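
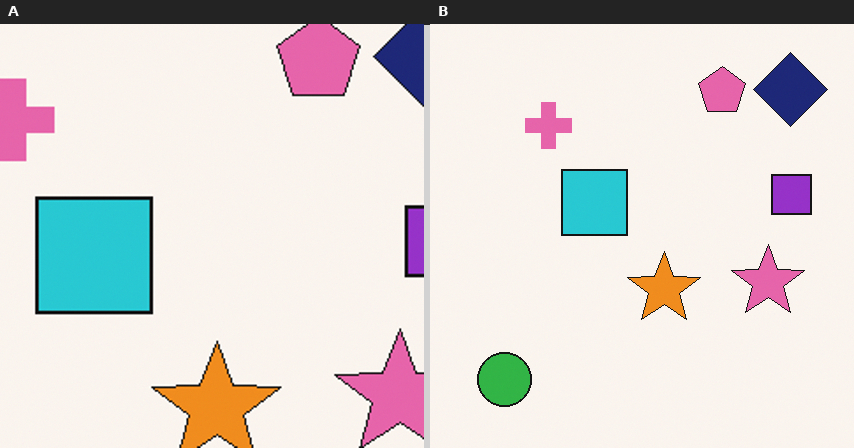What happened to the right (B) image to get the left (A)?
Cropped tightly and scaled back up.

The visible shapes are larger and the field of view is narrower; shapes near the original edges may be partly or wholly outside the frame — a crop-and-rescale.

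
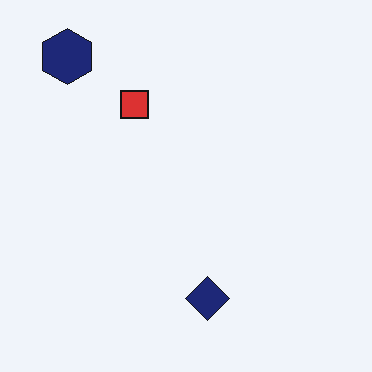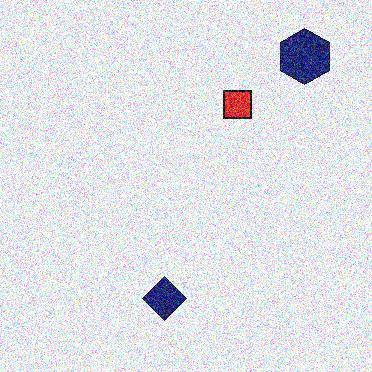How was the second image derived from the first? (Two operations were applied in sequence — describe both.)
This is the original image degraded with heavy additive noise, then flipped horizontally (left ↔ right).

Random speckle covers the whole image, including the flat background. The navy hexagon is in the top-left of the first image and the top-right of the second — shapes on opposite sides of the vertical midline have swapped in a mirror flip.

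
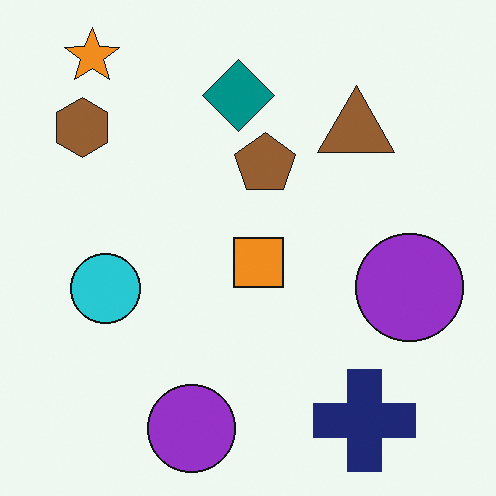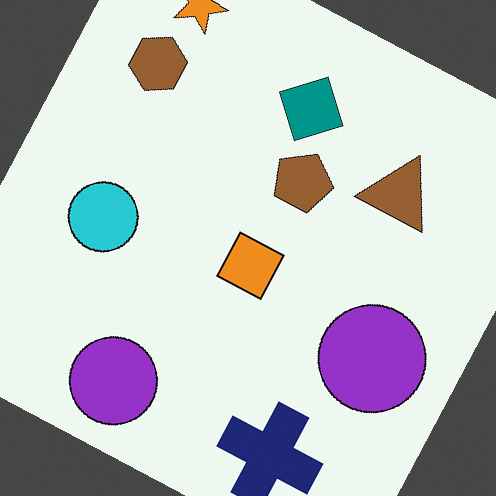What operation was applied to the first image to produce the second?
It was rotated clockwise by a moderate amount.

Every shape is tilted by the same angle and the image corners show triangular fill wedges — a whole-image rotation by a non-right angle.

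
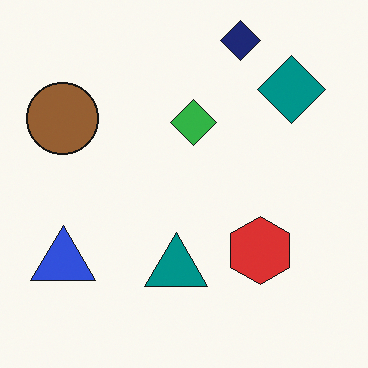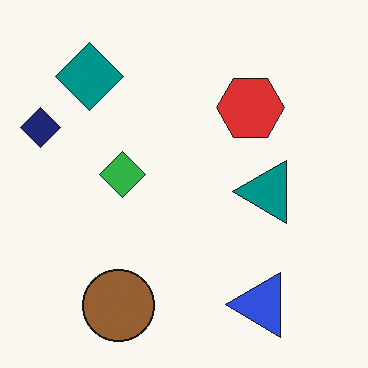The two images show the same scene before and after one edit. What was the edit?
The transformation is: rotated 90° counter-clockwise.

The navy diamond sits in the top of the first image and the left of the second — consistent with a whole-image 90° counter-clockwise rotation.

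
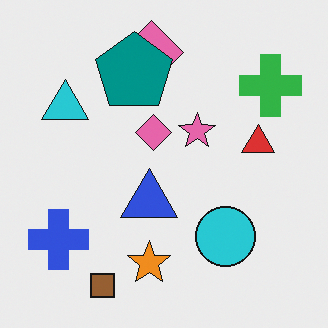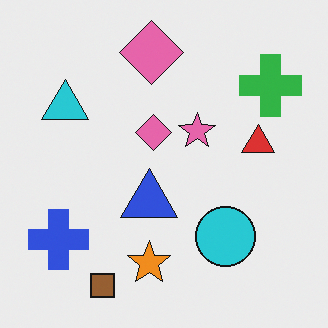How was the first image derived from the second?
The first image is the second overlaid with an additional teal pentagon.

A teal pentagon appears in the first image that is absent from the second.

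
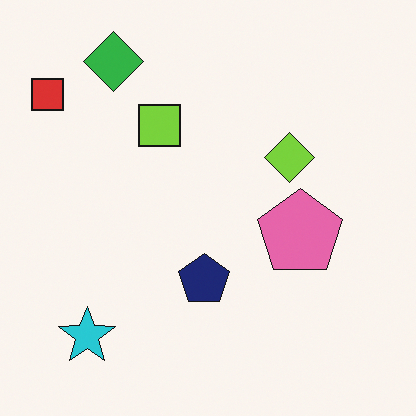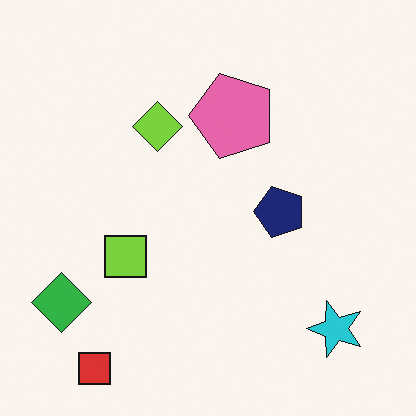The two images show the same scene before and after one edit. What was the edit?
The second image is the first rotated 90° counter-clockwise.

The red square sits in the top-left of the first image and the bottom-left of the second — consistent with a whole-image 90° counter-clockwise rotation.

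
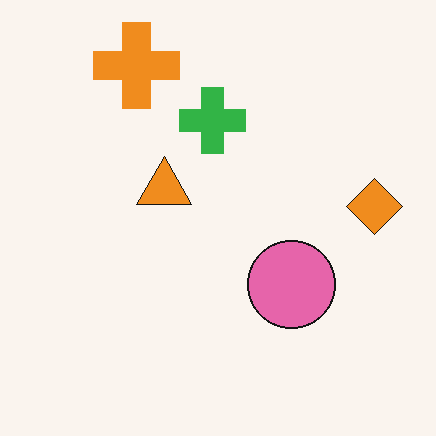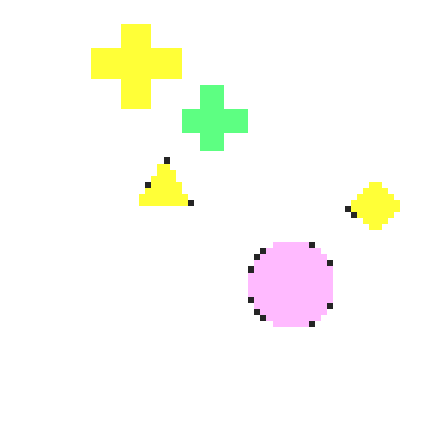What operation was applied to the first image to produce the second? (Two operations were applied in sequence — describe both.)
This is the original image substantially brightened, then pixelated into visible square blocks.

Every pixel — background and shapes alike — is uniformly brightened. Shapes are reduced to large square blocks; fine edges and outlines are lost — a downscale-then-upscale (mosaic) effect.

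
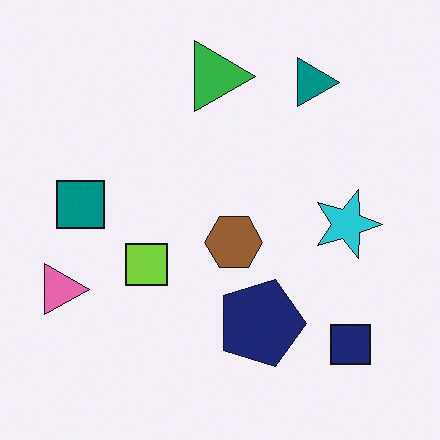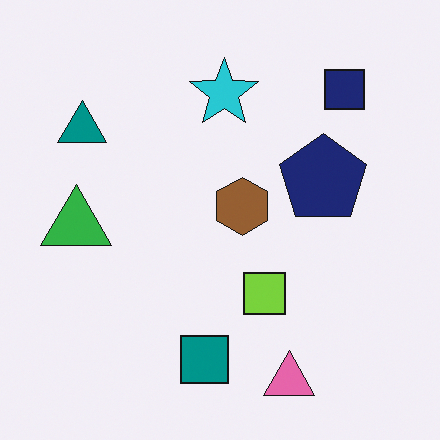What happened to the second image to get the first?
The transformation is: rotated 90° clockwise.

The navy square sits in the top-right of the second image and the bottom-right of the first — consistent with a whole-image 90° clockwise rotation.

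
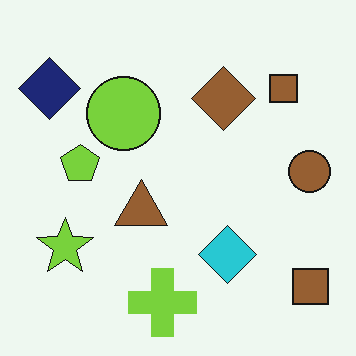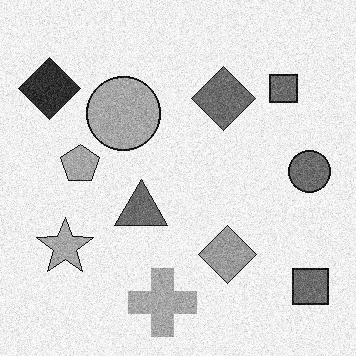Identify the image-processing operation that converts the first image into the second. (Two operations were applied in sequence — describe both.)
The second image is the first degraded with visible gaussian noise, then converted to grayscale.

Random speckle covers the whole image, including the flat background. All color is removed — every shape is now a shade of grey.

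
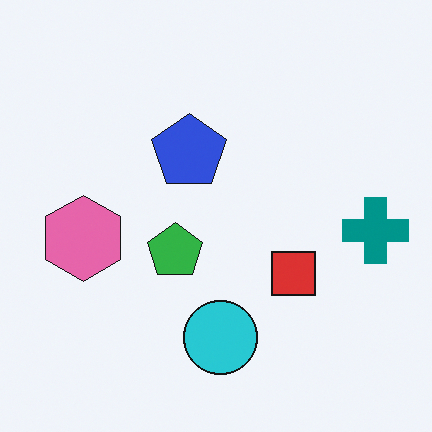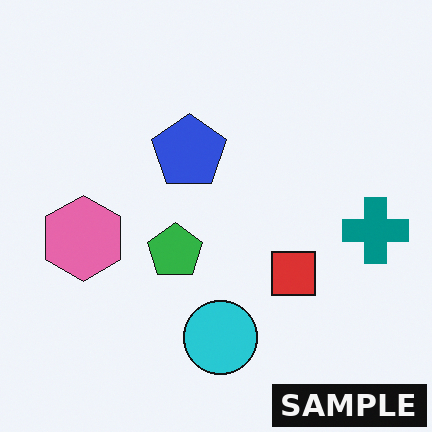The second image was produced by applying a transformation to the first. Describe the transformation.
The second image is the first watermarked with the text "SAMPLE" in the lower-right corner.

A dark label reading "SAMPLE" appears in the lower-right corner.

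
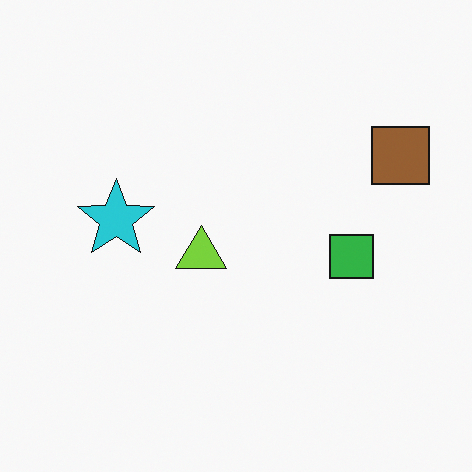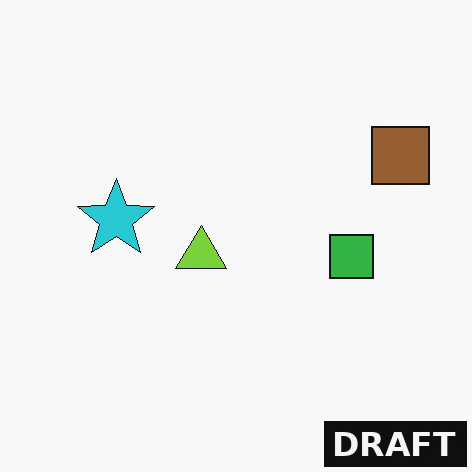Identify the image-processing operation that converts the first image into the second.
The second image is the first watermarked with the text "DRAFT" in the lower-right corner.

A dark label reading "DRAFT" appears in the lower-right corner.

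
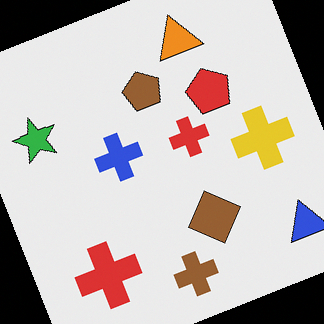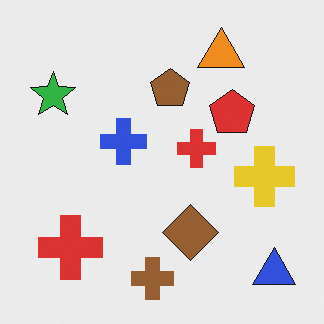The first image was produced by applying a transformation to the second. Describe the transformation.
The first image is the second rotated counter-clockwise by a clearly visible amount.

Every shape is tilted by the same angle and the image corners show triangular fill wedges — a whole-image rotation by a non-right angle.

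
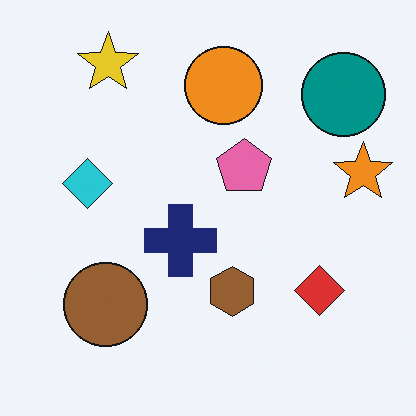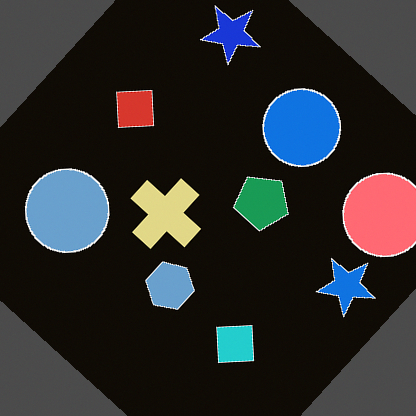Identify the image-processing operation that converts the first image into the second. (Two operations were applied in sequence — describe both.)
It was rotated clockwise by a large amount — several tens of degrees, then color-inverted (negative).

Every shape is tilted by the same angle and the image corners show triangular fill wedges — a whole-image rotation by a non-right angle. The light background has become dark and every shape's color is its complement — a photographic negative.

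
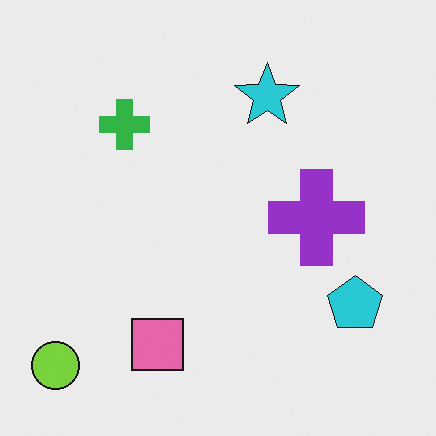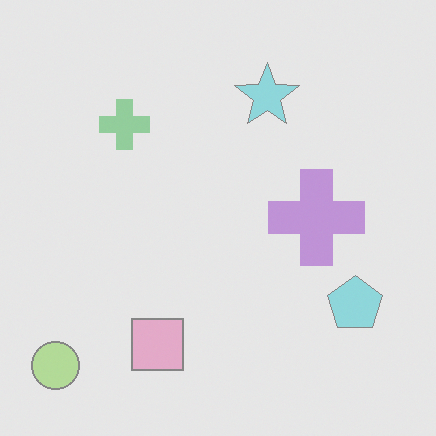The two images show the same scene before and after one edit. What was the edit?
The image was given much lower contrast.

Tones are pushed toward mid-grey across the whole image — a global contrast change.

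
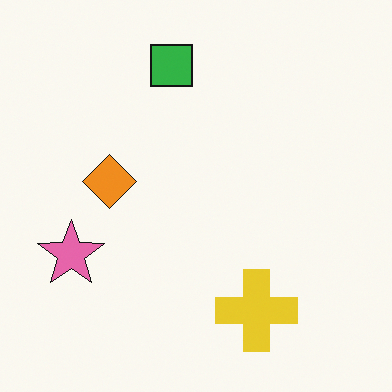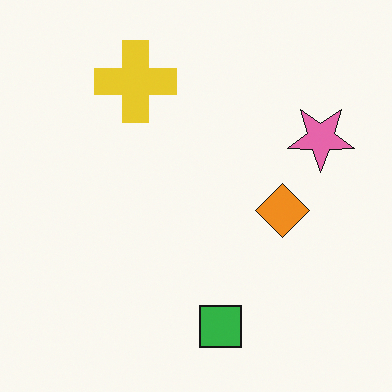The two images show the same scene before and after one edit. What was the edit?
The transformation is: rotated 180°.

The pink star sits in the left of the first image and the right of the second — consistent with a whole-image 180° rotation.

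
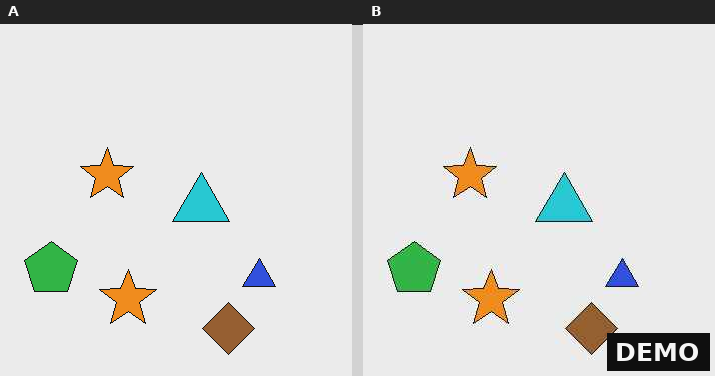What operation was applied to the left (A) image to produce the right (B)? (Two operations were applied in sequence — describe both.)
The right (B) image is the left (A) JPEG-compressed with visible artifacts, then watermarked with the text "DEMO" in the lower-right corner.

Blocky 8×8 compression artifacts appear around shape edges and the flat background shows ringing — characteristic JPEG degradation. A dark label reading "DEMO" appears in the lower-right corner.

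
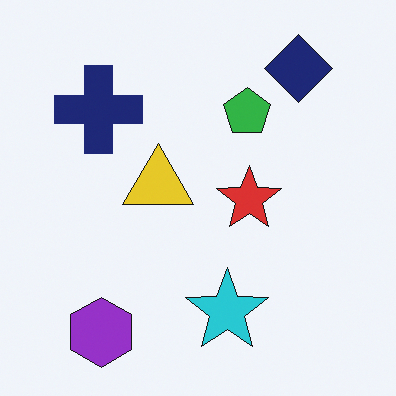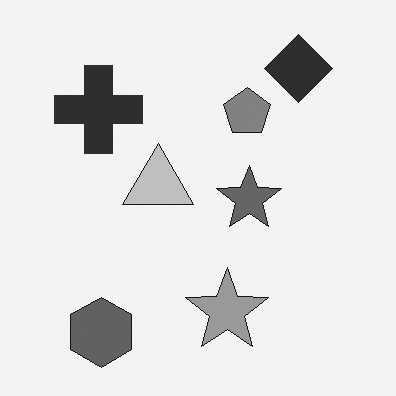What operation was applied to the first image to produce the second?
Converted to grayscale.

All color is removed — every shape is now a shade of grey.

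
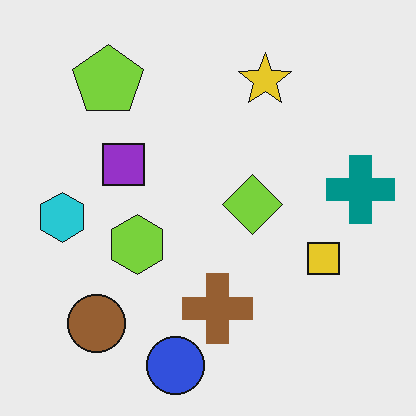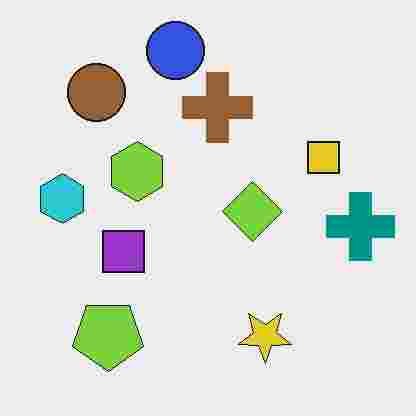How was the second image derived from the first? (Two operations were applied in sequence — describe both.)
Flipped vertically (top ↔ bottom), then degraded with heavy JPEG compression.

The blue circle is in the bottom of the first image and the top of the second — shapes on opposite sides of the horizontal midline have swapped in a mirror flip. Blocky 8×8 compression artifacts appear around shape edges and the flat background shows ringing — characteristic JPEG degradation.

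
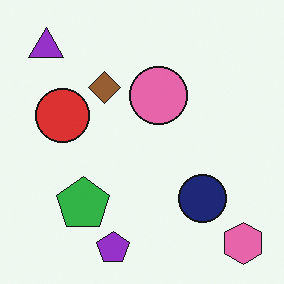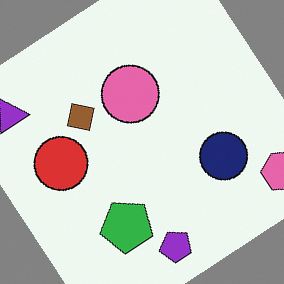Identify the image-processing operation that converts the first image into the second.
The second image is the first rotated counter-clockwise by a large amount — several tens of degrees.

Every shape is tilted by the same angle and the image corners show triangular fill wedges — a whole-image rotation by a non-right angle.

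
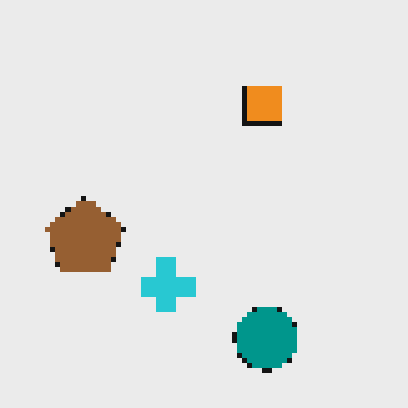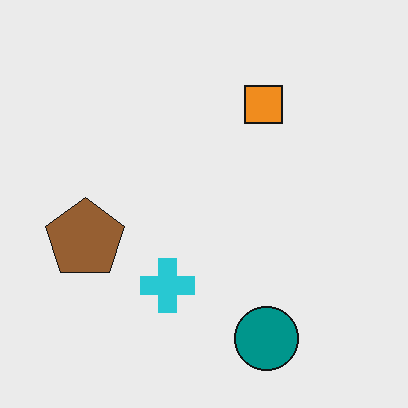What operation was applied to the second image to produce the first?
The first image is the second mildly pixelated.

Shapes are reduced to large square blocks; fine edges and outlines are lost — a downscale-then-upscale (mosaic) effect.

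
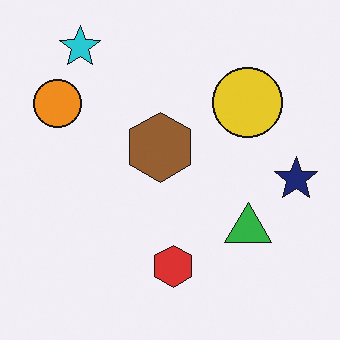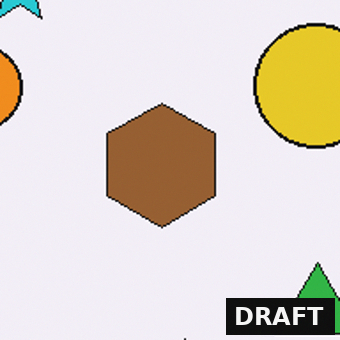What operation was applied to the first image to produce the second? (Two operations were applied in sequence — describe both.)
This is the original image cropped tightly and scaled back up, then watermarked with the text "DRAFT" in the lower-right corner.

The visible shapes are larger and the field of view is narrower; shapes near the original edges may be partly or wholly outside the frame — a crop-and-rescale. A dark label reading "DRAFT" appears in the lower-right corner.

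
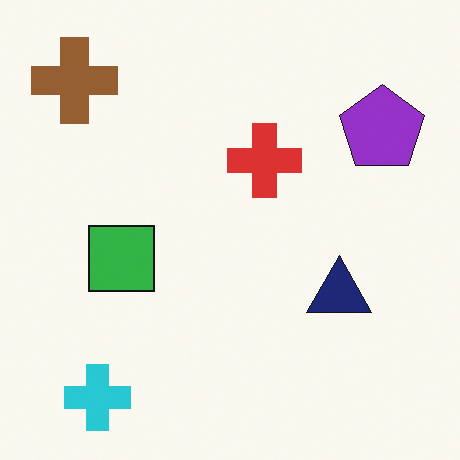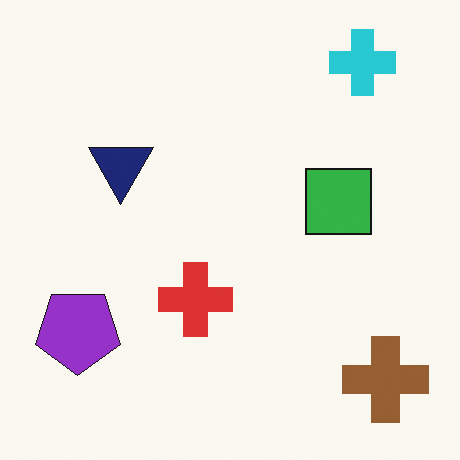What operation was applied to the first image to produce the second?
The image was rotated 180°.

The brown cross sits in the top-left of the first image and the bottom-right of the second — consistent with a whole-image 180° rotation.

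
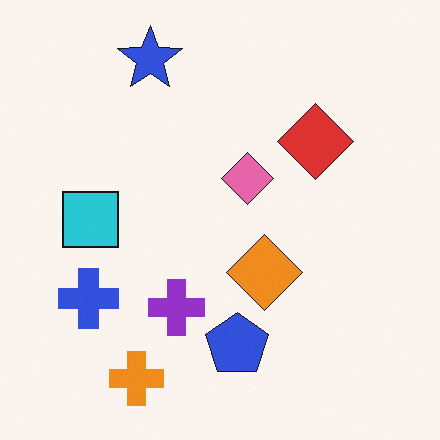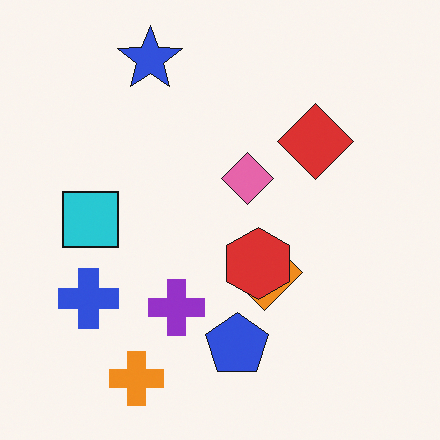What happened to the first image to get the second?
This is the original image overlaid with an additional red hexagon.

A red hexagon appears in the second image that is absent from the first.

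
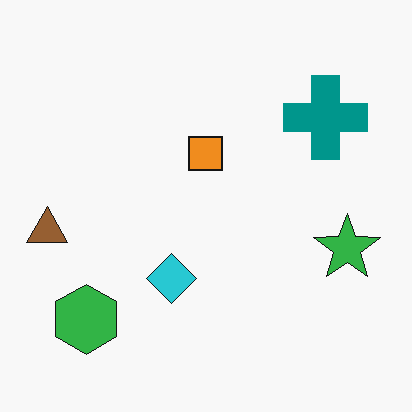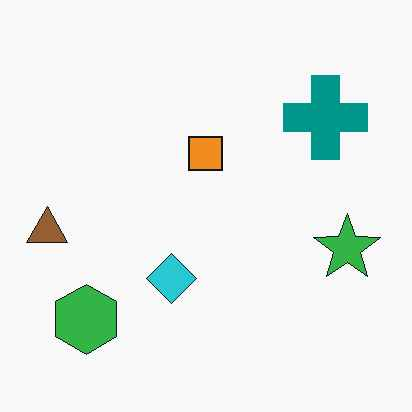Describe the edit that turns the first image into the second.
The transformation is: JPEG-compressed with visible artifacts.

Blocky 8×8 compression artifacts appear around shape edges and the flat background shows ringing — characteristic JPEG degradation.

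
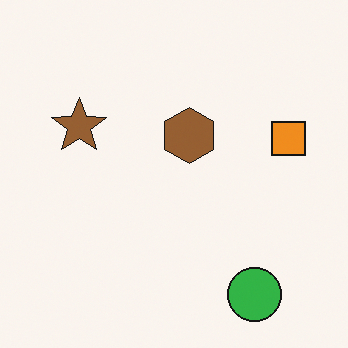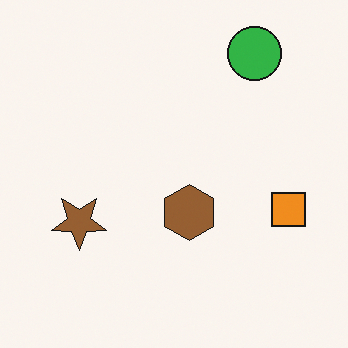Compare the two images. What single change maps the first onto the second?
The image was flipped vertically (top ↔ bottom).

The green circle is in the bottom-right of the first image and the top-right of the second — shapes on opposite sides of the horizontal midline have swapped in a mirror flip.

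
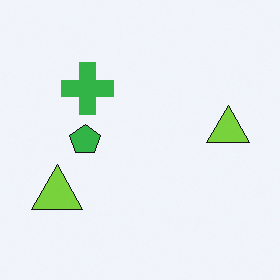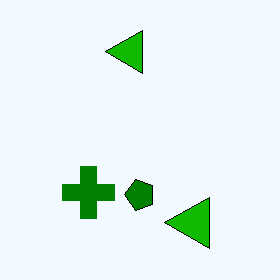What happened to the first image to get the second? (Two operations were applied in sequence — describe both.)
Rotated 90° counter-clockwise, then boosted in contrast.

The green cross sits in the top-left of the first image and the bottom-left of the second — consistent with a whole-image 90° counter-clockwise rotation. Tones are pushed away from mid-grey across the whole image — a global contrast change.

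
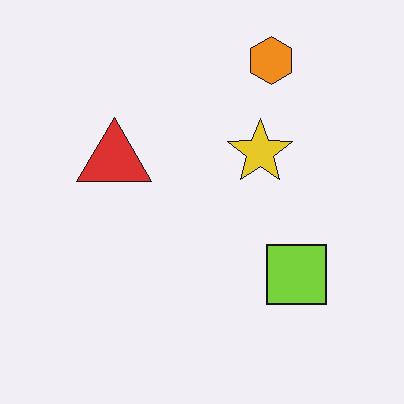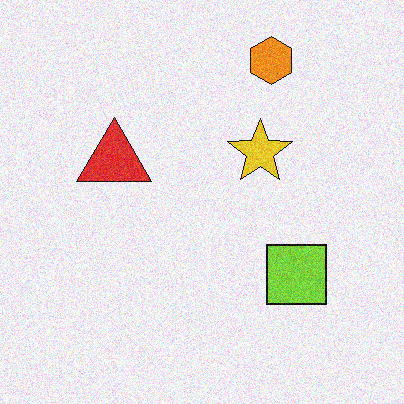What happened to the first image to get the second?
This is the original image degraded with visible gaussian noise.

Random speckle covers the whole image, including the flat background.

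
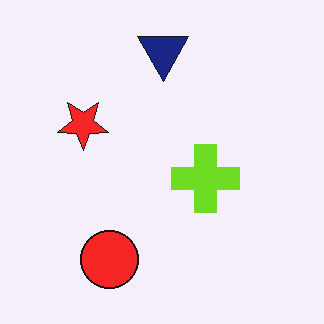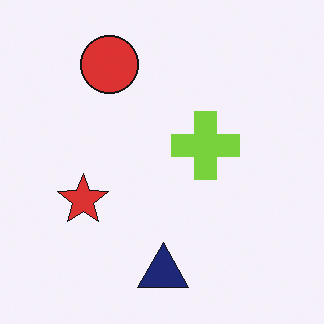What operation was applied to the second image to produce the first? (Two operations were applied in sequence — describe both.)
This is the original image flipped vertically (top ↔ bottom), then slightly oversaturated.

The navy triangle is in the bottom of the second image and the top of the first — shapes on opposite sides of the horizontal midline have swapped in a mirror flip. All colors are more vivid — a global saturation change.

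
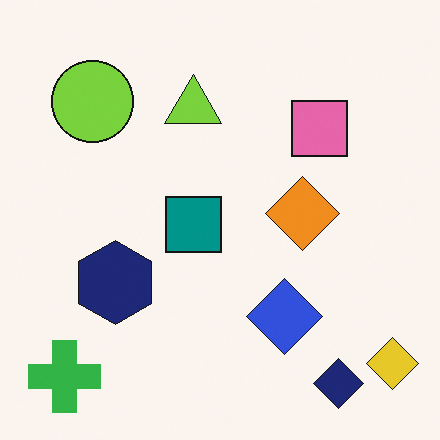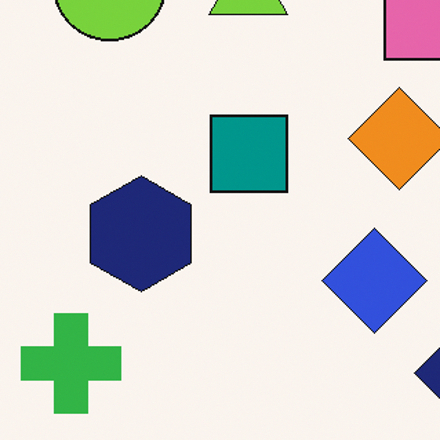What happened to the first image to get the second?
Cropped to a modestly smaller region and rescaled.

The visible shapes are larger and the field of view is narrower; shapes near the original edges may be partly or wholly outside the frame — a crop-and-rescale.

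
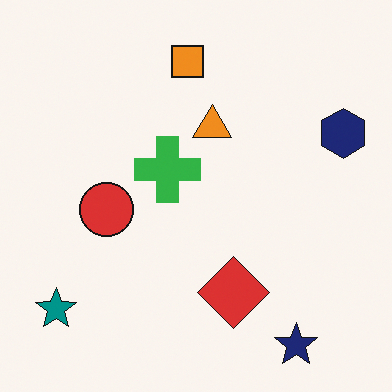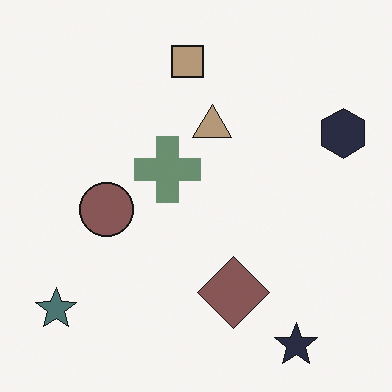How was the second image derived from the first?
The image was made much more muted (saturation change).

All colors are more muted and greyish — a global saturation change.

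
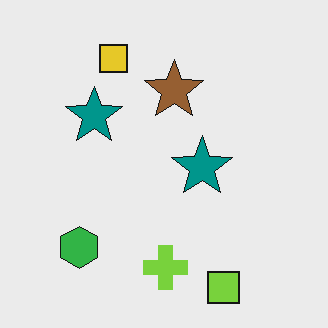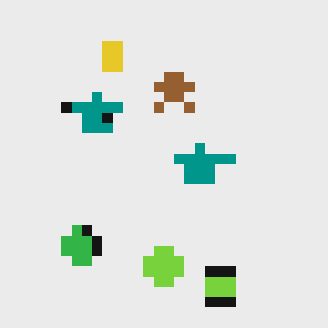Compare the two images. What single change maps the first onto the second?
The transformation is: heavily pixelated into large blocks.

Shapes are reduced to large square blocks; fine edges and outlines are lost — a downscale-then-upscale (mosaic) effect.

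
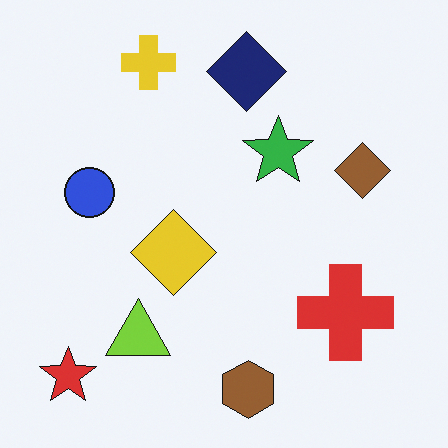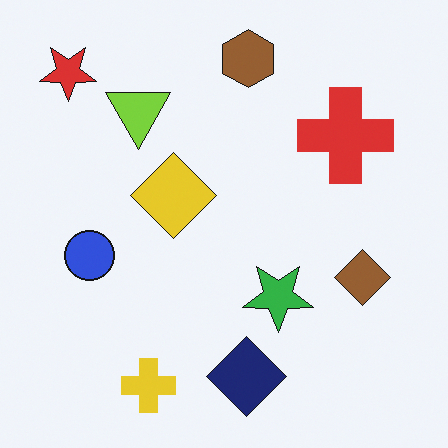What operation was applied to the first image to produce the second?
This is the original image flipped vertically (top ↔ bottom).

The brown hexagon is in the bottom of the first image and the top of the second — shapes on opposite sides of the horizontal midline have swapped in a mirror flip.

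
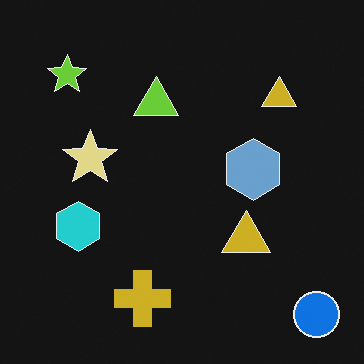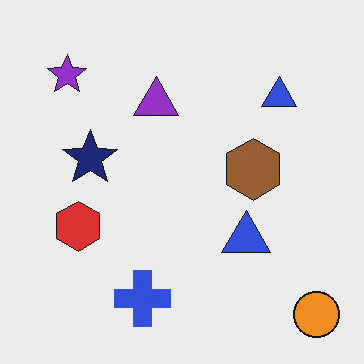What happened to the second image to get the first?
It was color-inverted (negative).

The light background has become dark and every shape's color is its complement — a photographic negative.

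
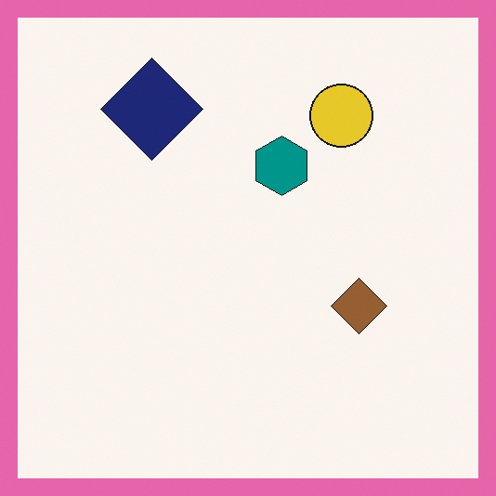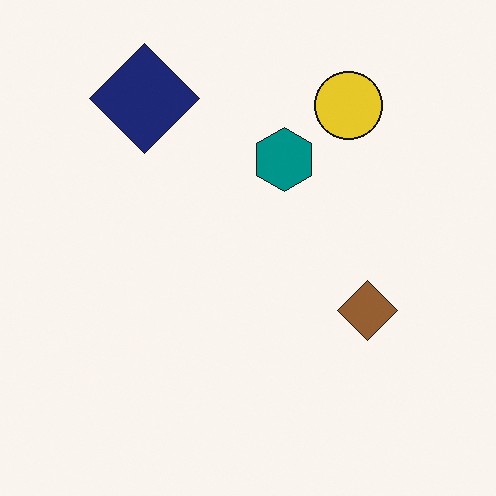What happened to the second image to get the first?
It was framed with a pink border.

A solid pink frame runs around the edge of the first image, with the content slightly shrunk inside it.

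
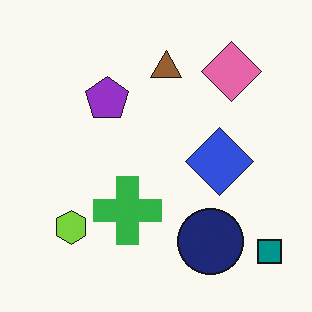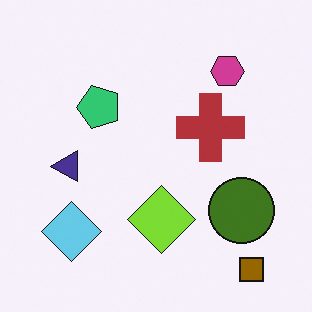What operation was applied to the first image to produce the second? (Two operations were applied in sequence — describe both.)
The transformation is: transposed (reflected across the top-left ↔ bottom-right diagonal), then hue-shifted by a large amount.

Shapes have swapped their row and column positions — what was in the top-right is now in the bottom-left — a diagonal reflection. Every shape's color has rotated by the same amount around the hue wheel — a uniform hue shift.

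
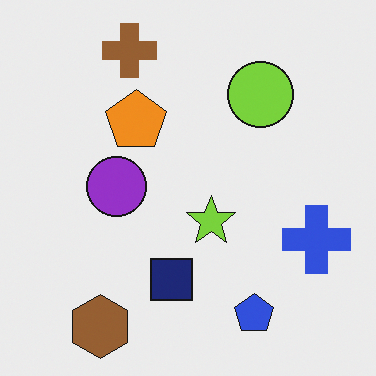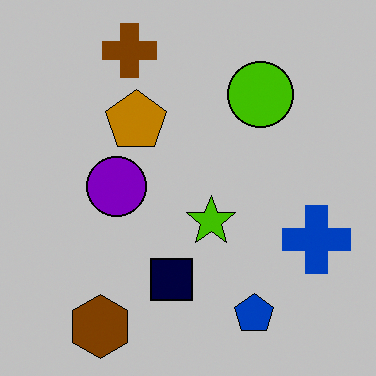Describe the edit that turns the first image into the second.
It was aggressively posterized.

Each flat color has snapped to a coarser quantized level — most visibly, the near-white background has dropped to a flat grey.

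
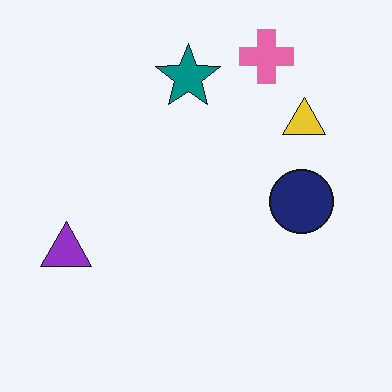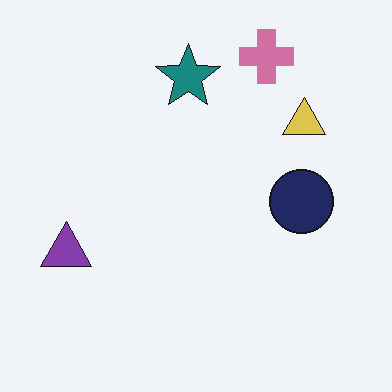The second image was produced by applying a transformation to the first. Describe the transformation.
The image was slightly desaturated.

All colors are more muted and greyish — a global saturation change.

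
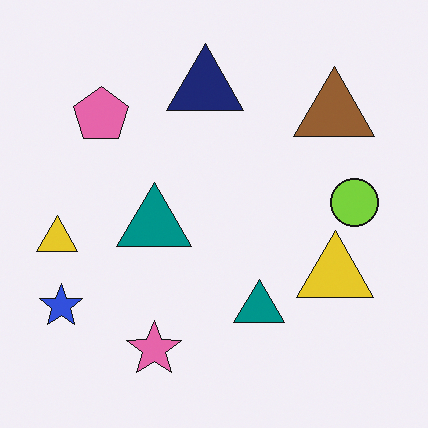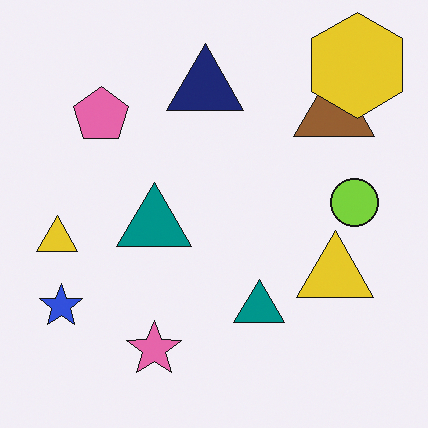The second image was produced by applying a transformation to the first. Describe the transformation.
The image was overlaid with an additional yellow hexagon.

A yellow hexagon appears in the second image that is absent from the first.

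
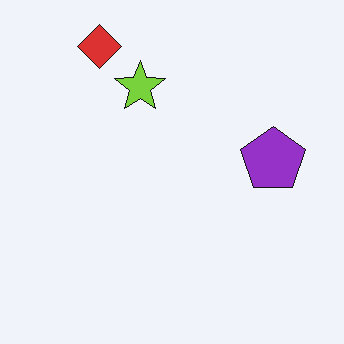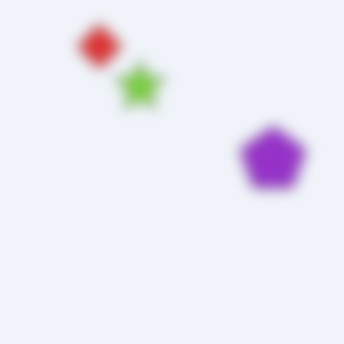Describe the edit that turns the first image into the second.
Heavily blurred.

Shape edges and outlines are uniformly softened across the whole image.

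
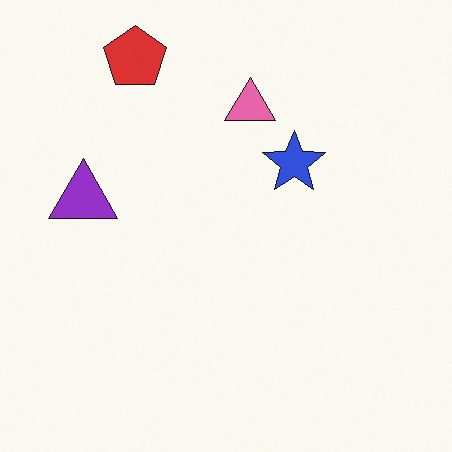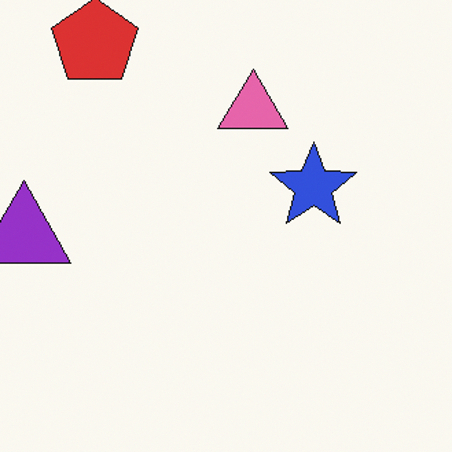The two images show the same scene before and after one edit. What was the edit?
The transformation is: cropped to a modestly smaller region and rescaled.

The visible shapes are larger and the field of view is narrower; shapes near the original edges may be partly or wholly outside the frame — a crop-and-rescale.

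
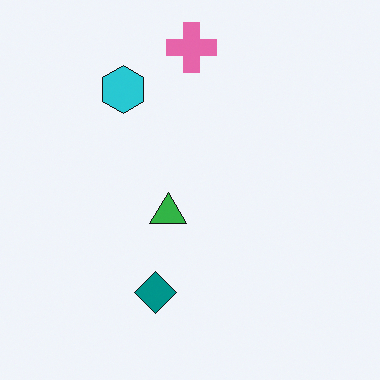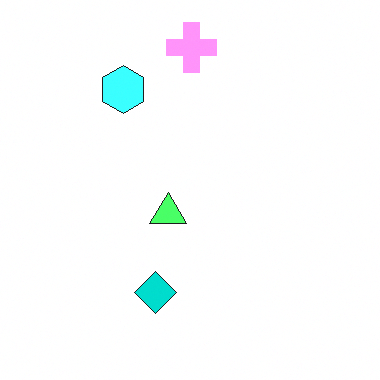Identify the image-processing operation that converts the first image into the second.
Noticeably brightened.

Every pixel — background and shapes alike — is uniformly brightened.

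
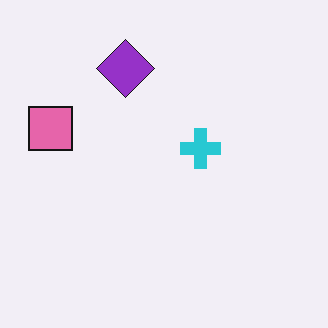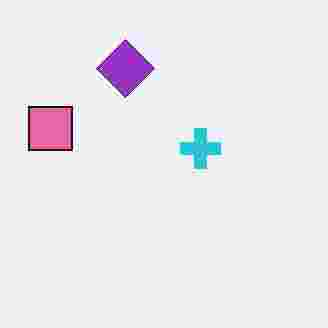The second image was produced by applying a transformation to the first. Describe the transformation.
This is the original image degraded with heavy JPEG compression.

Blocky 8×8 compression artifacts appear around shape edges and the flat background shows ringing — characteristic JPEG degradation.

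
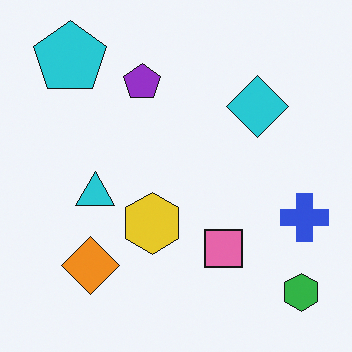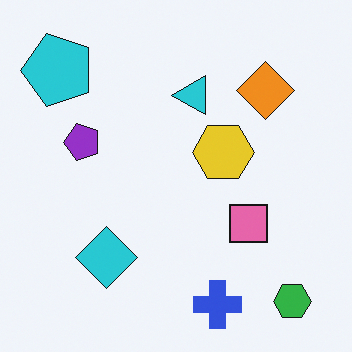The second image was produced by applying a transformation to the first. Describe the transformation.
The image was transposed (reflected across the top-left ↔ bottom-right diagonal).

Shapes have swapped their row and column positions — what was in the top-right is now in the bottom-left — a diagonal reflection.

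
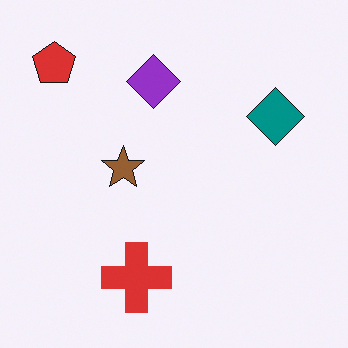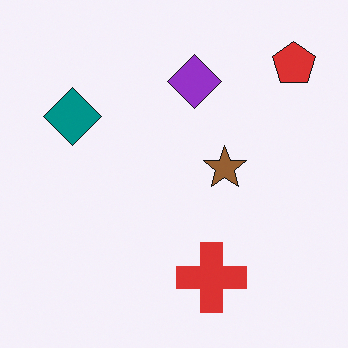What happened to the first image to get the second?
The image was flipped horizontally (left ↔ right).

The red pentagon is in the top-left of the first image and the top-right of the second — shapes on opposite sides of the vertical midline have swapped in a mirror flip.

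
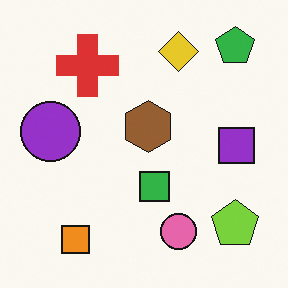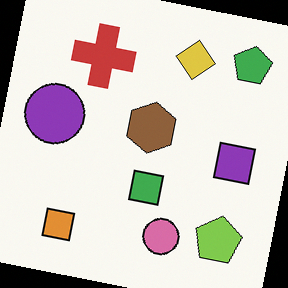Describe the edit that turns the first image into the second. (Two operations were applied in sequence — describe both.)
Slightly desaturated, then rotated clockwise by a small amount.

All colors are more muted and greyish — a global saturation change. Every shape is tilted by the same angle and the image corners show triangular fill wedges — a whole-image rotation by a non-right angle.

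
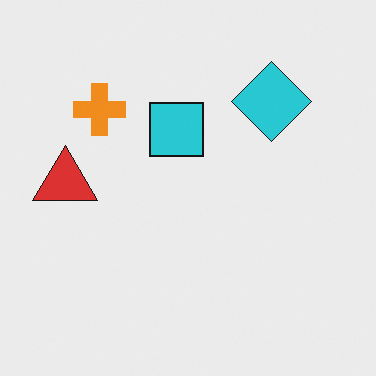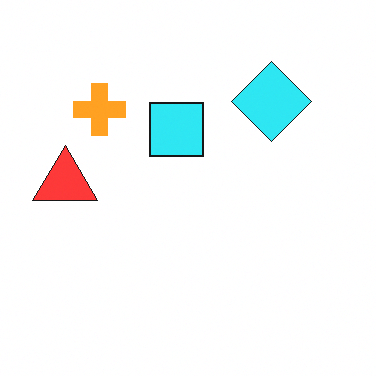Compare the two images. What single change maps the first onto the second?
Brightened a little.

Every pixel — background and shapes alike — is uniformly brightened.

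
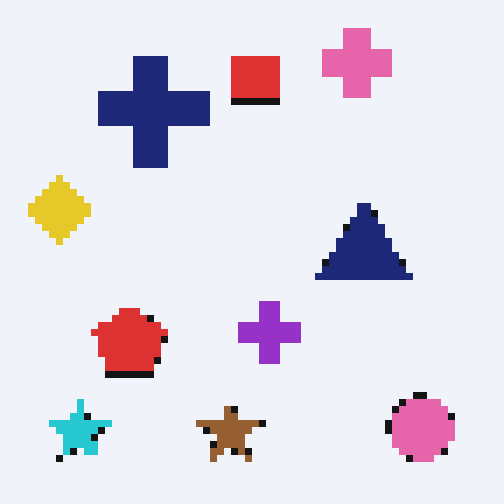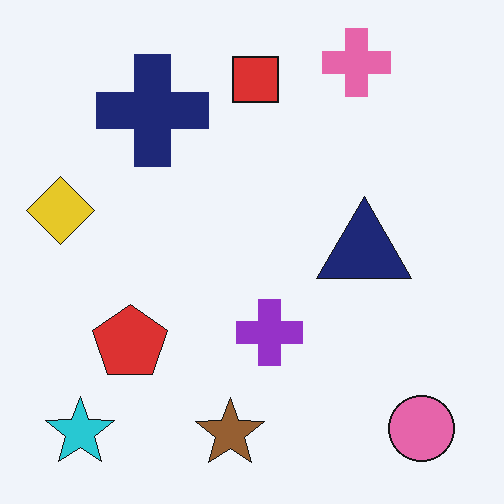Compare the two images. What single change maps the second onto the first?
The first image is the second pixelated into visible square blocks.

Shapes are reduced to large square blocks; fine edges and outlines are lost — a downscale-then-upscale (mosaic) effect.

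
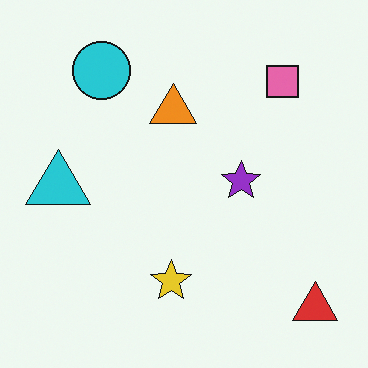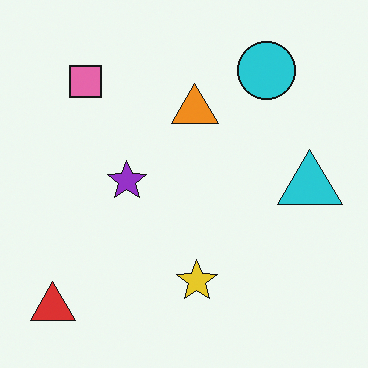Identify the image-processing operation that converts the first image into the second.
Flipped horizontally (left ↔ right).

The red triangle is in the bottom-right of the first image and the bottom-left of the second — shapes on opposite sides of the vertical midline have swapped in a mirror flip.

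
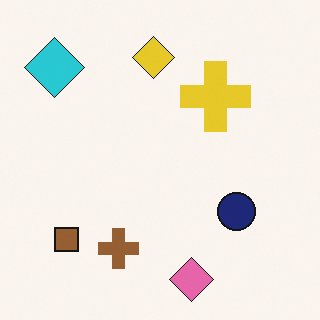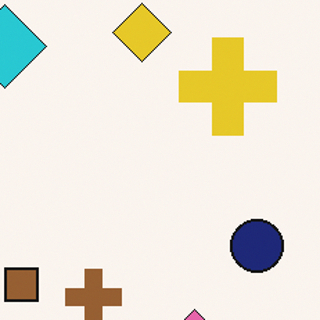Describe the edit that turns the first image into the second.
This is the original image cropped slightly and scaled back up.

The visible shapes are larger and the field of view is narrower; shapes near the original edges may be partly or wholly outside the frame — a crop-and-rescale.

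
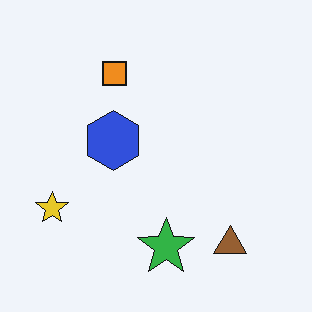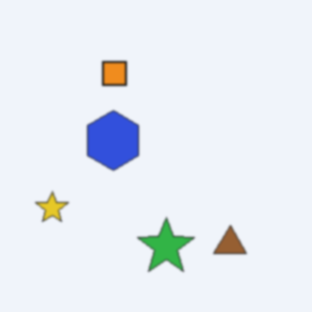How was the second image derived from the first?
This is the original image given a subtle gaussian blur.

Shape edges and outlines are uniformly softened across the whole image.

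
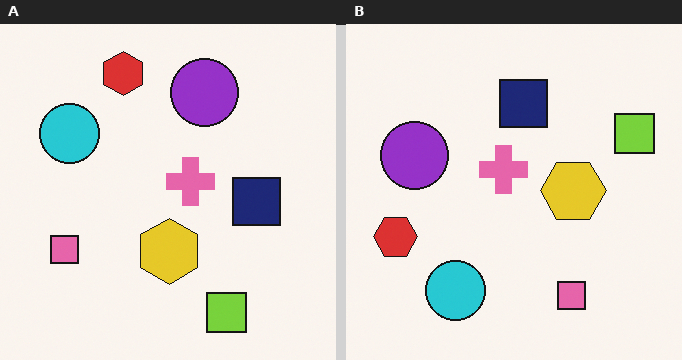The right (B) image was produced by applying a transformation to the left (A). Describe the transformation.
This is the original image rotated 90° counter-clockwise.

The lime square sits in the bottom-right of the left (A) image and the top-right of the right (B) — consistent with a whole-image 90° counter-clockwise rotation.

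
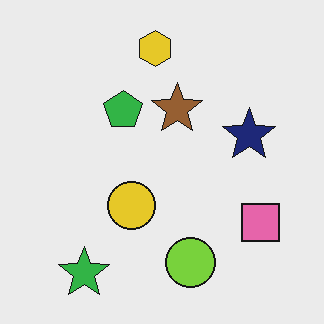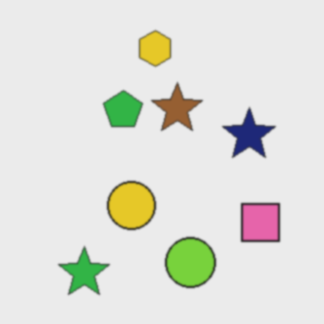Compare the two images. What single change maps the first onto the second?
This is the original image given a subtle gaussian blur.

Shape edges and outlines are uniformly softened across the whole image.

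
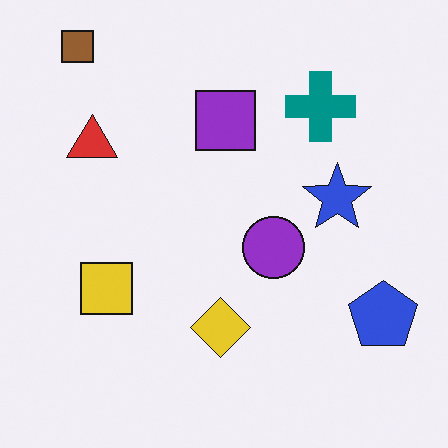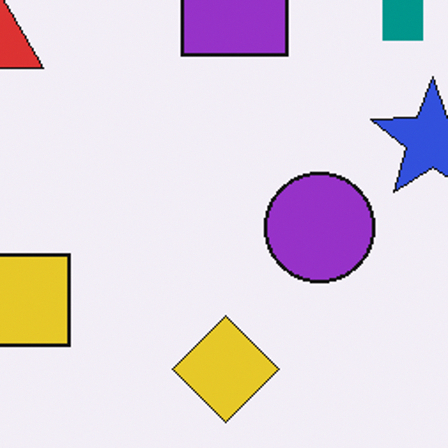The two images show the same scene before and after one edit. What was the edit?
Cropped to a noticeably smaller region and rescaled.

The visible shapes are larger and the field of view is narrower; shapes near the original edges may be partly or wholly outside the frame — a crop-and-rescale.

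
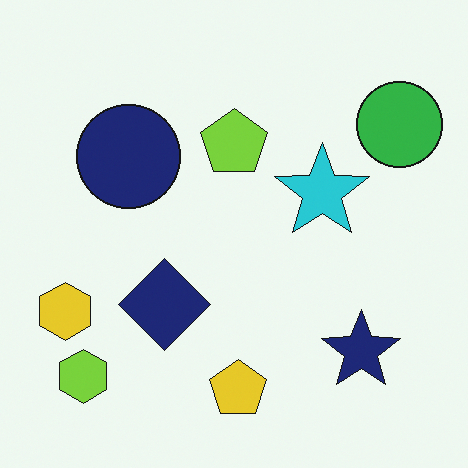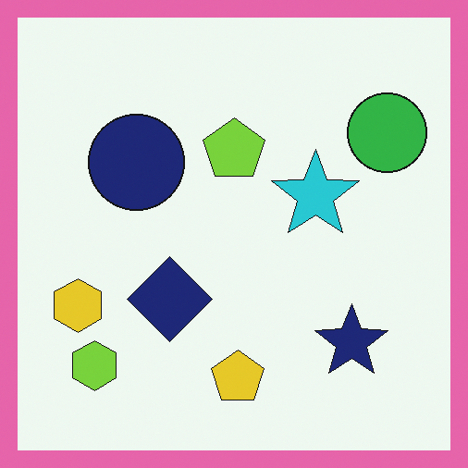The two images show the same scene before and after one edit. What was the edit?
This is the original image framed with a pink border.

A solid pink frame runs around the edge of the second image, with the content slightly shrunk inside it.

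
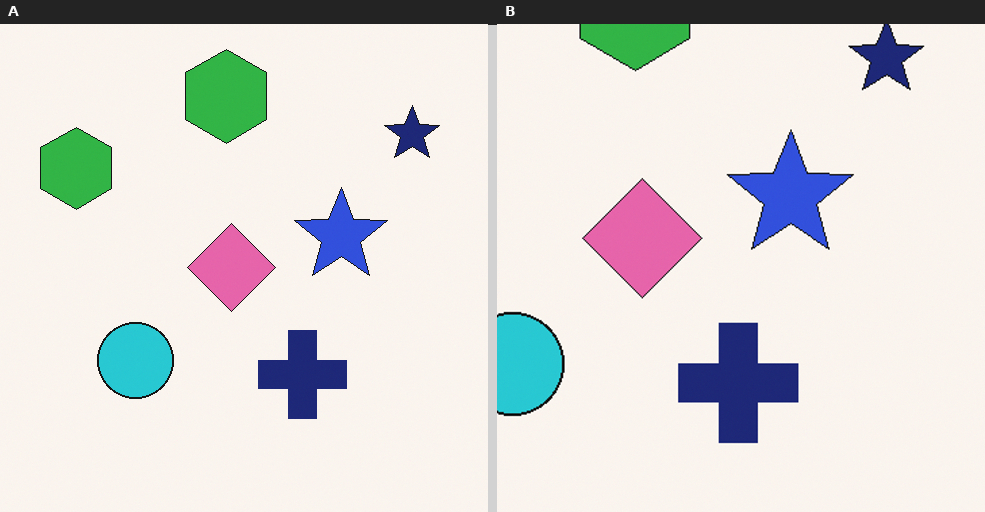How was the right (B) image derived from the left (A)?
The right (B) image is the left (A) cropped slightly and scaled back up.

The visible shapes are larger and the field of view is narrower; shapes near the original edges may be partly or wholly outside the frame — a crop-and-rescale.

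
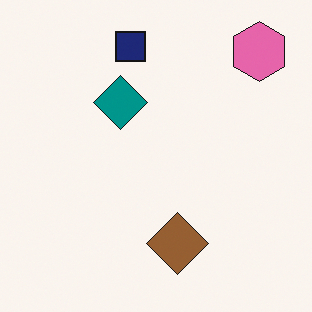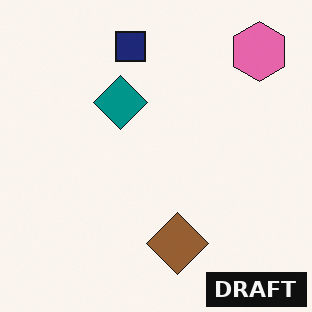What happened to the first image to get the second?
This is the original image watermarked with the text "DRAFT" in the lower-right corner.

A dark label reading "DRAFT" appears in the lower-right corner.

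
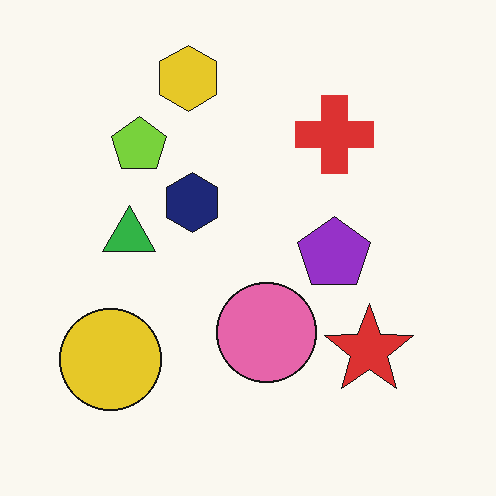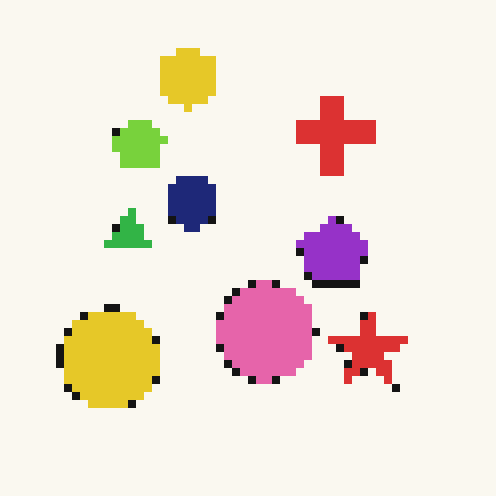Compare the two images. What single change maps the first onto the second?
It was moderately pixelated.

Shapes are reduced to large square blocks; fine edges and outlines are lost — a downscale-then-upscale (mosaic) effect.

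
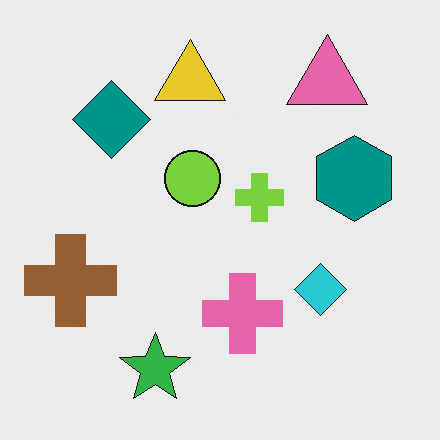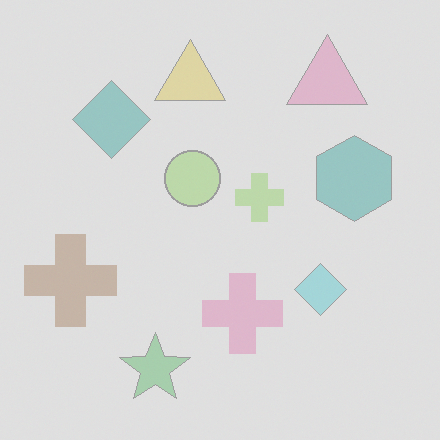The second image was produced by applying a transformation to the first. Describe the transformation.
The image was given much lower contrast.

Tones are pushed toward mid-grey across the whole image — a global contrast change.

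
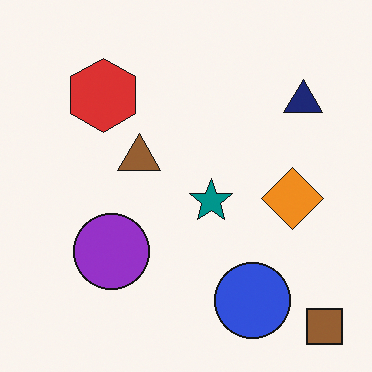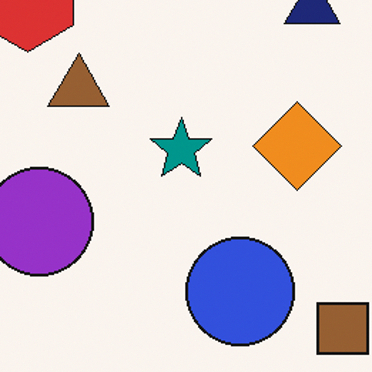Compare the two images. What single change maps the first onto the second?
The transformation is: cropped slightly and scaled back up.

The visible shapes are larger and the field of view is narrower; shapes near the original edges may be partly or wholly outside the frame — a crop-and-rescale.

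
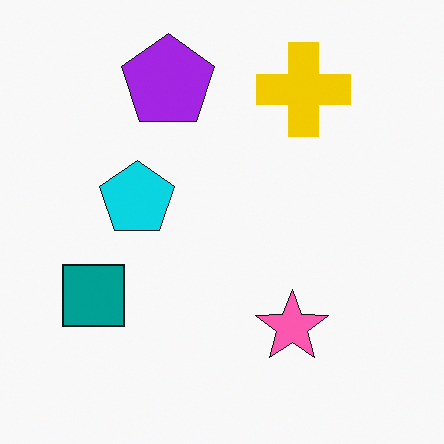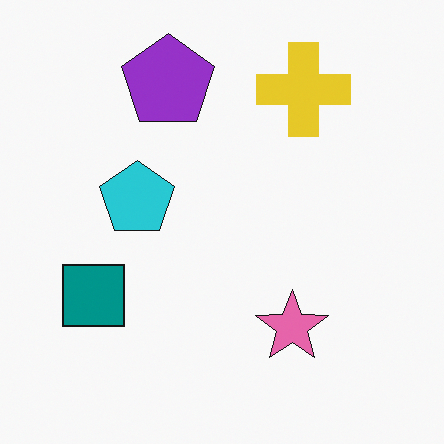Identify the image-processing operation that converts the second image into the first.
The image was slightly oversaturated.

All colors are more vivid — a global saturation change.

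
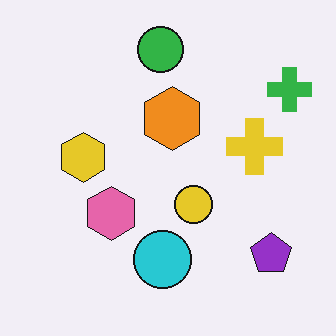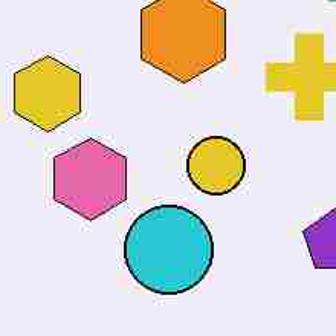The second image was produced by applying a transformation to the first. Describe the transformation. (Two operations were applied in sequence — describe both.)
The transformation is: degraded with heavy JPEG compression, then cropped slightly and scaled back up.

Blocky 8×8 compression artifacts appear around shape edges and the flat background shows ringing — characteristic JPEG degradation. The visible shapes are larger and the field of view is narrower; shapes near the original edges may be partly or wholly outside the frame — a crop-and-rescale.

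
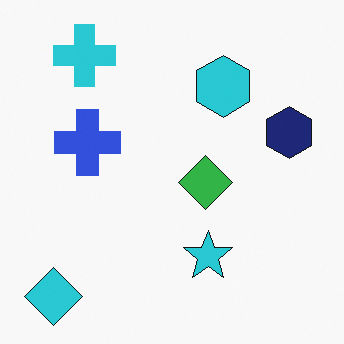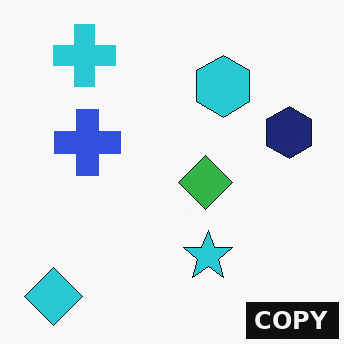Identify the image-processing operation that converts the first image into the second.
Watermarked with the text "COPY" in the lower-right corner.

A dark label reading "COPY" appears in the lower-right corner.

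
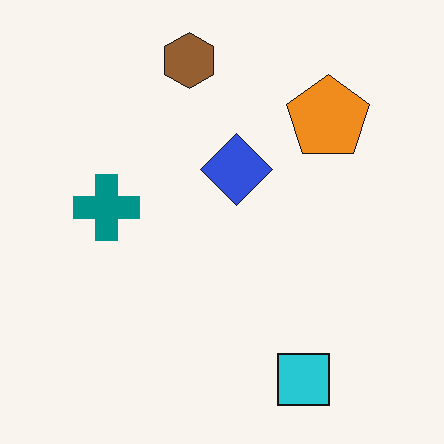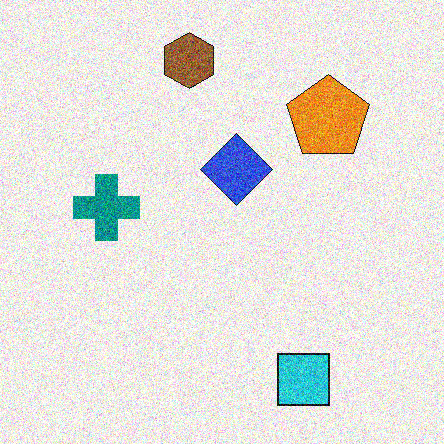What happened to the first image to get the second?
The second image is the first degraded with strong gaussian noise.

Random speckle covers the whole image, including the flat background.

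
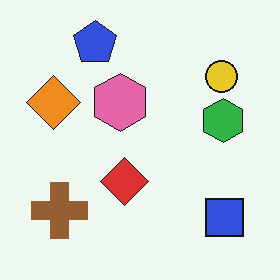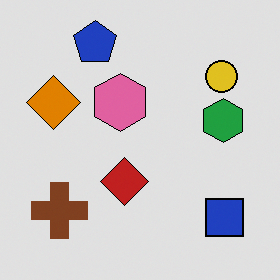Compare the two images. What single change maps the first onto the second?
The transformation is: moderately posterized.

Each flat color has snapped to a coarser quantized level — most visibly, the near-white background has dropped to a flat grey.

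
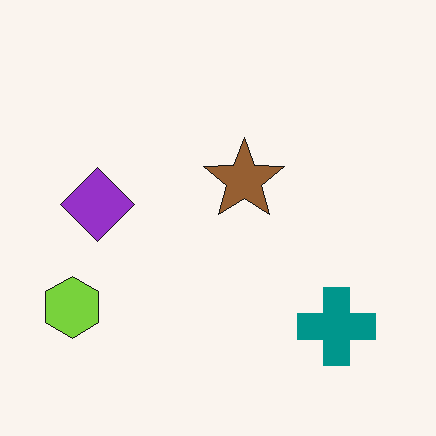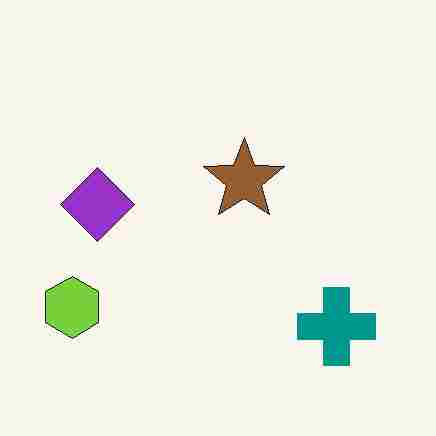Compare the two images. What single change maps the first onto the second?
The second image is the first heavily JPEG-compressed with obvious blocking artifacts.

Blocky 8×8 compression artifacts appear around shape edges and the flat background shows ringing — characteristic JPEG degradation.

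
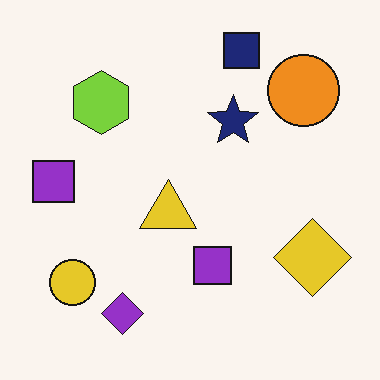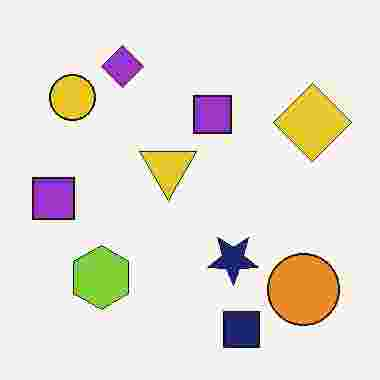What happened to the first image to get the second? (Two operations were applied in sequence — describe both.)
This is the original image flipped vertically (top ↔ bottom), then heavily JPEG-compressed with obvious blocking artifacts.

The navy square is in the top of the first image and the bottom of the second — shapes on opposite sides of the horizontal midline have swapped in a mirror flip. Blocky 8×8 compression artifacts appear around shape edges and the flat background shows ringing — characteristic JPEG degradation.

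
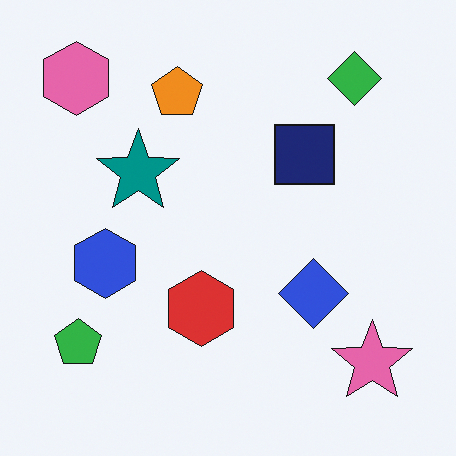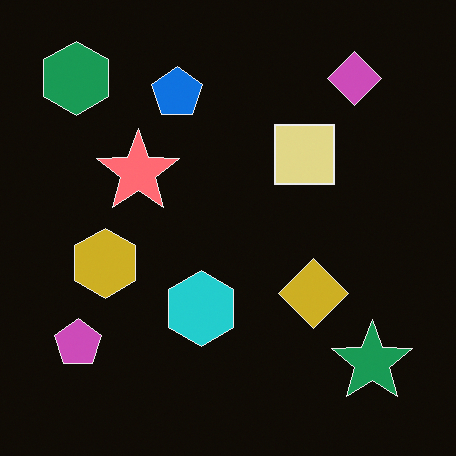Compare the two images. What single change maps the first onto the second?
The image was color-inverted (negative).

The light background has become dark and every shape's color is its complement — a photographic negative.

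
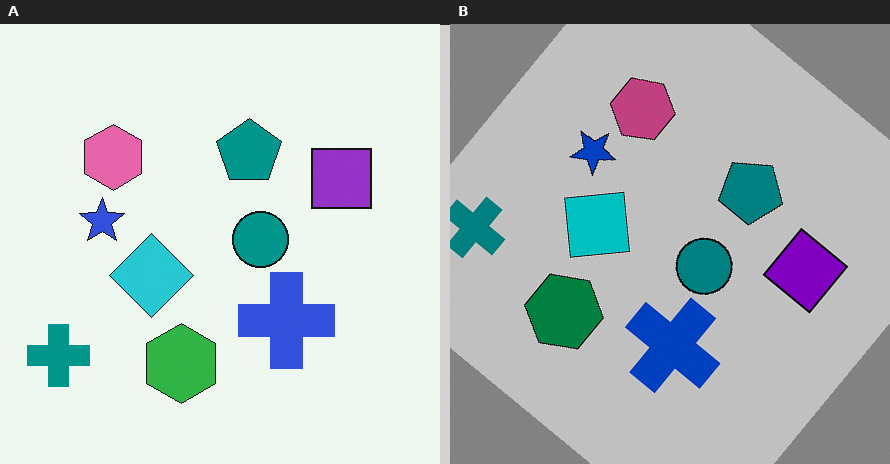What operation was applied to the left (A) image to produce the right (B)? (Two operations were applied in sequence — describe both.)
The right (B) image is the left (A) aggressively posterized, then rotated clockwise by a large amount — several tens of degrees.

Each flat color has snapped to a coarser quantized level — most visibly, the near-white background has dropped to a flat grey. Every shape is tilted by the same angle and the image corners show triangular fill wedges — a whole-image rotation by a non-right angle.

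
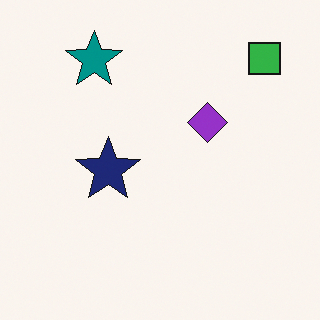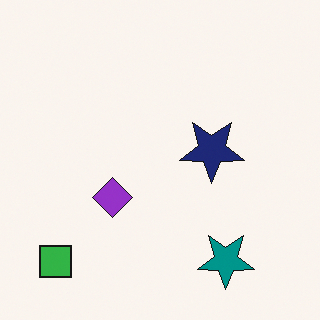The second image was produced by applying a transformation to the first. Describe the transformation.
It was rotated 180°.

The green square sits in the top-right of the first image and the bottom-left of the second — consistent with a whole-image 180° rotation.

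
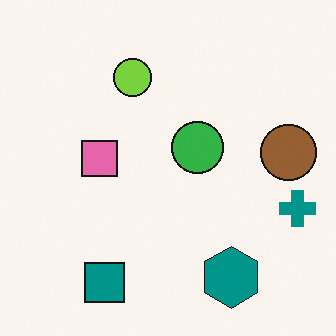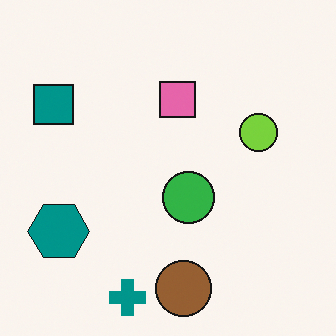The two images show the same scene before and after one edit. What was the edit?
The image was rotated 90° clockwise.

The teal cross sits in the right of the first image and the bottom of the second — consistent with a whole-image 90° clockwise rotation.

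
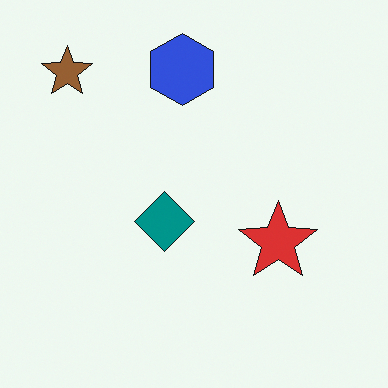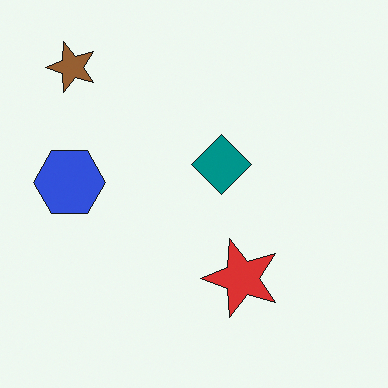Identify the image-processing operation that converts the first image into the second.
This is the original image transposed (reflected across the top-left ↔ bottom-right diagonal).

Shapes have swapped their row and column positions — what was in the top-right is now in the bottom-left — a diagonal reflection.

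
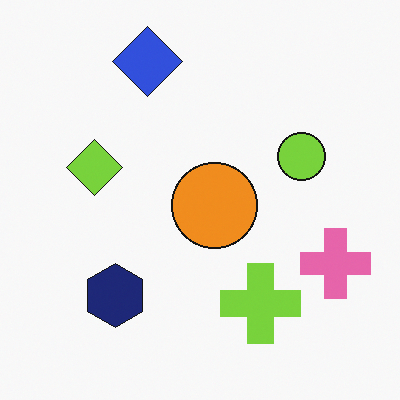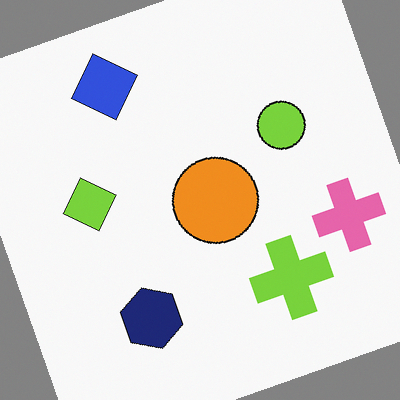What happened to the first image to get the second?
Rotated counter-clockwise by a clearly visible amount.

Every shape is tilted by the same angle and the image corners show triangular fill wedges — a whole-image rotation by a non-right angle.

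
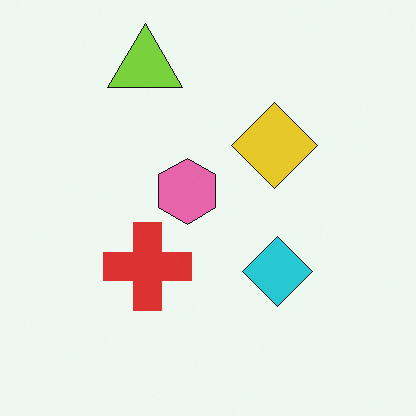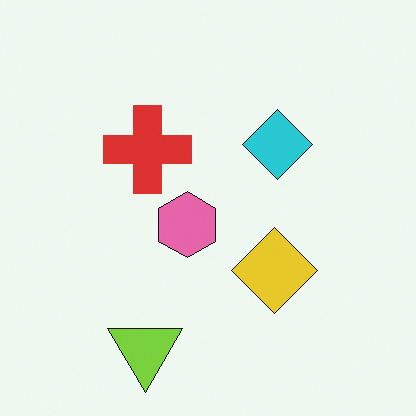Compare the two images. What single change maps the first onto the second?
The second image is the first flipped vertically (top ↔ bottom).

The lime triangle is in the top of the first image and the bottom of the second — shapes on opposite sides of the horizontal midline have swapped in a mirror flip.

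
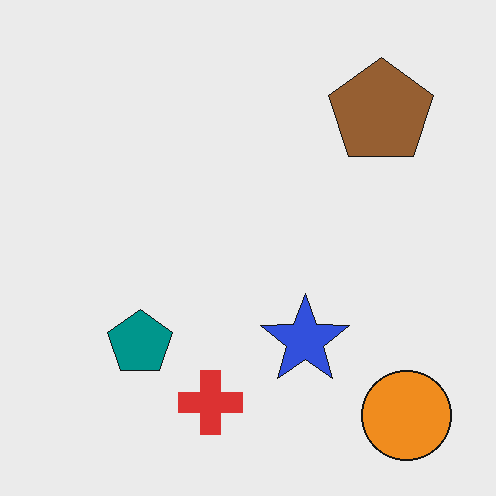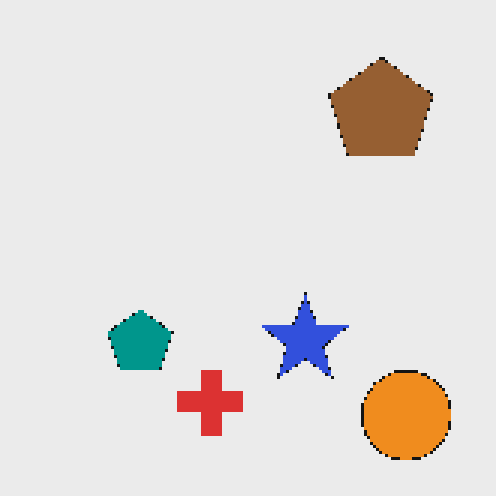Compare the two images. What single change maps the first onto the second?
It was lightly pixelated (a mild mosaic effect).

Shapes are reduced to large square blocks; fine edges and outlines are lost — a downscale-then-upscale (mosaic) effect.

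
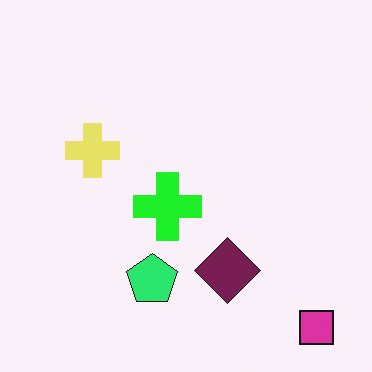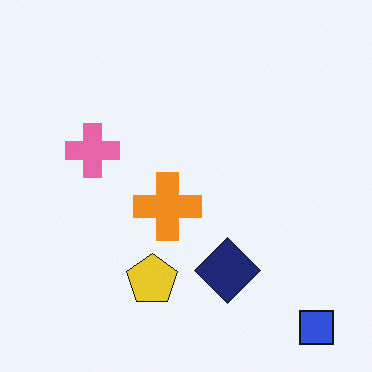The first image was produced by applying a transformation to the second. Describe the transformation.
Hue-shifted through roughly a third of the color wheel.

Every shape's color has rotated by the same amount around the hue wheel — a uniform hue shift.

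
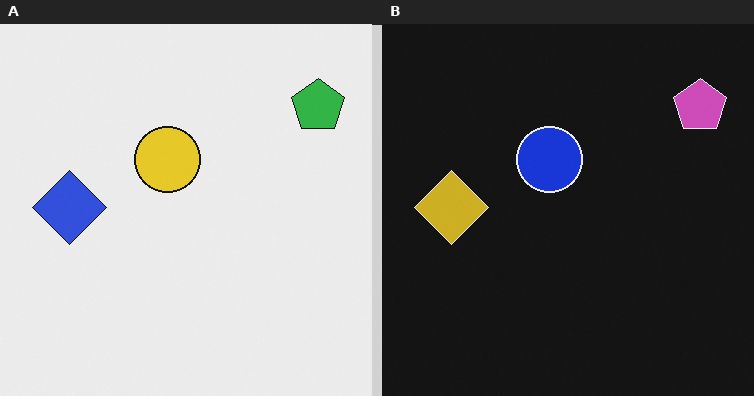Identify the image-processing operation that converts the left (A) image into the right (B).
Color-inverted (negative).

The light background has become dark and every shape's color is its complement — a photographic negative.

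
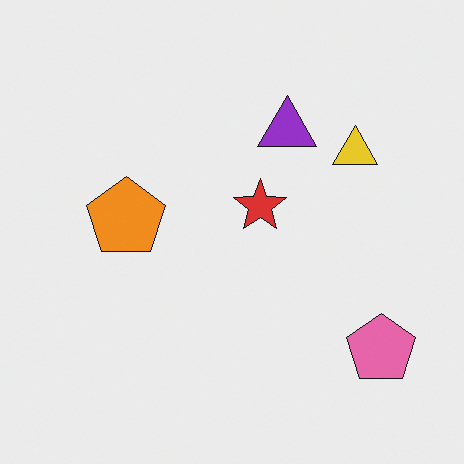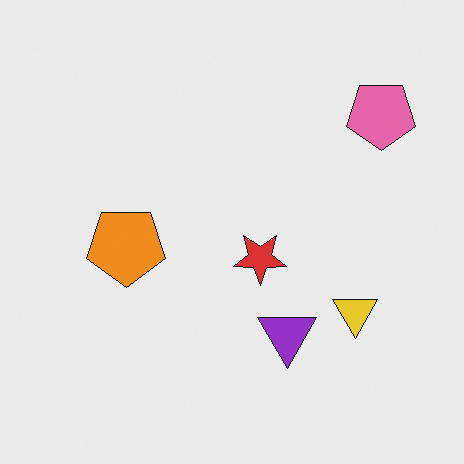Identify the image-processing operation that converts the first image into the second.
This is the original image flipped vertically (top ↔ bottom).

The pink pentagon is in the bottom-right of the first image and the top-right of the second — shapes on opposite sides of the horizontal midline have swapped in a mirror flip.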